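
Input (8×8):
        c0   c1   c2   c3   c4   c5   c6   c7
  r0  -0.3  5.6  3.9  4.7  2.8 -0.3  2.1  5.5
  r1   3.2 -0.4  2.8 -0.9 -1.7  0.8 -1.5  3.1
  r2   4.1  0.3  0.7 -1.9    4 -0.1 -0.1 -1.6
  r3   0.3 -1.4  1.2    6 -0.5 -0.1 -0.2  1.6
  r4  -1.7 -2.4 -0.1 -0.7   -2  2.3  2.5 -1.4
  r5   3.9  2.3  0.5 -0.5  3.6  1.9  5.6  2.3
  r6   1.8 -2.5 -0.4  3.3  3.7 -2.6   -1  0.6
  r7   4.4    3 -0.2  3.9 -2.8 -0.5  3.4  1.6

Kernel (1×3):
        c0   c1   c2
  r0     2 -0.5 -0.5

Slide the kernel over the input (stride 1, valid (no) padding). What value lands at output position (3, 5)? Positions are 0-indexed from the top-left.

The receptive field on the input at this output position is [-0.1 -0.2 1.6]. Elementwise product with the kernel and sum: -0.1·2 + -0.2·-0.5 + 1.6·-0.5.

-0.9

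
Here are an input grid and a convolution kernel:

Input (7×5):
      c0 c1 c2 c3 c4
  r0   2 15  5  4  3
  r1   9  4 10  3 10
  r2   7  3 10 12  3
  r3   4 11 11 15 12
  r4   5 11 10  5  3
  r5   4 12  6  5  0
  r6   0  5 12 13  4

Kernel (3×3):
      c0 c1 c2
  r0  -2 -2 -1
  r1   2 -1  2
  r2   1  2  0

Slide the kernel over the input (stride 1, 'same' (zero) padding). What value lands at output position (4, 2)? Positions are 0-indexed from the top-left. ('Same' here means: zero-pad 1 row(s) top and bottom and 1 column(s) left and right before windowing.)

The receptive field on the zero-padded input at this output position is [11 11 15 / 11 10 5 / 12 6 5]. Elementwise product with the kernel and sum: 11·-2 + 11·-2 + 15·-1 + 11·2 + 10·-1 + 5·2 + 12·1 + 6·2.

-13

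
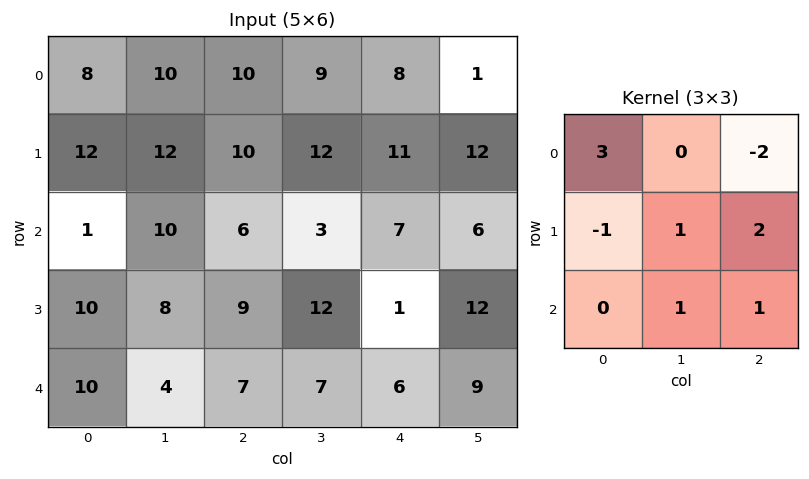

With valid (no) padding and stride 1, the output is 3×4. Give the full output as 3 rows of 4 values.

40 43 48 61
54 35 32 41
18 63 22 25

Output[0,0]: The receptive field on the input at this output position is [8 10 10 / 12 12 10 / 1 10 6]. Elementwise product with the kernel and sum: 8·3 + 10·-2 + 12·-1 + 12·1 + 10·2 + 10·1 + 6·1.
Output[0,1]: The receptive field on the input at this output position is [10 10 9 / 12 10 12 / 10 6 3]. Elementwise product with the kernel and sum: 10·3 + 9·-2 + 12·-1 + 10·1 + 12·2 + 6·1 + 3·1.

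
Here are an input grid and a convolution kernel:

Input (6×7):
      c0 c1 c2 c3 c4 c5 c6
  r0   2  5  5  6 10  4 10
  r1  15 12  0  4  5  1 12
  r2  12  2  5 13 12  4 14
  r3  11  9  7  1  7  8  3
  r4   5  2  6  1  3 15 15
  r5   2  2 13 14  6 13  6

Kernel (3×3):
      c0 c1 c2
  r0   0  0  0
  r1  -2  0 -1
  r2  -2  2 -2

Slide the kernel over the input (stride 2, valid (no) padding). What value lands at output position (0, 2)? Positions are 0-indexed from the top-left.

-66

The receptive field on the input at this output position is [10 4 10 / 5 1 12 / 12 4 14]. Elementwise product with the kernel and sum: 5·-2 + 12·-1 + 12·-2 + 4·2 + 14·-2.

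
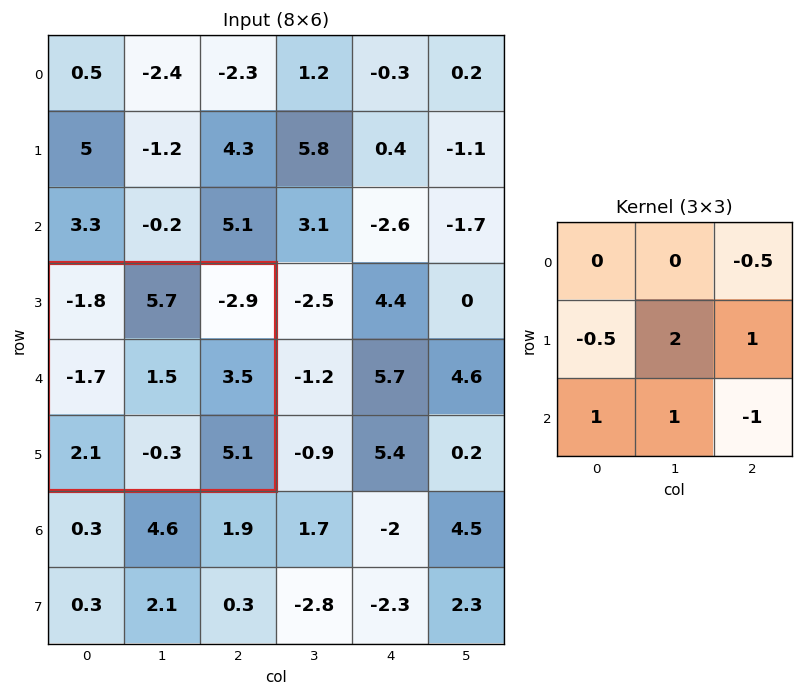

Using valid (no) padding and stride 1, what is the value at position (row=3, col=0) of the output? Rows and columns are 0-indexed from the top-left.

5.5

The receptive field on the input at this output position is [-1.8 5.7 -2.9 / -1.7 1.5 3.5 / 2.1 -0.3 5.1]. Elementwise product with the kernel and sum: -2.9·-0.5 + -1.7·-0.5 + 1.5·2 + 3.5·1 + 2.1·1 + -0.3·1 + 5.1·-1.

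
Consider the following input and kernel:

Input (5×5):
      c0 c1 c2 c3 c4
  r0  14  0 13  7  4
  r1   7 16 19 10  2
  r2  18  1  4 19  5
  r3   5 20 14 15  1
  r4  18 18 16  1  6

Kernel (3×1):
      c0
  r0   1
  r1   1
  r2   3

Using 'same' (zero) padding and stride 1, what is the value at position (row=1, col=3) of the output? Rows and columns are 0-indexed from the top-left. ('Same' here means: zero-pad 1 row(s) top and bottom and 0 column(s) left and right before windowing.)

74

The receptive field on the zero-padded input at this output position is [7 / 10 / 19]. Elementwise product with the kernel and sum: 7·1 + 10·1 + 19·3.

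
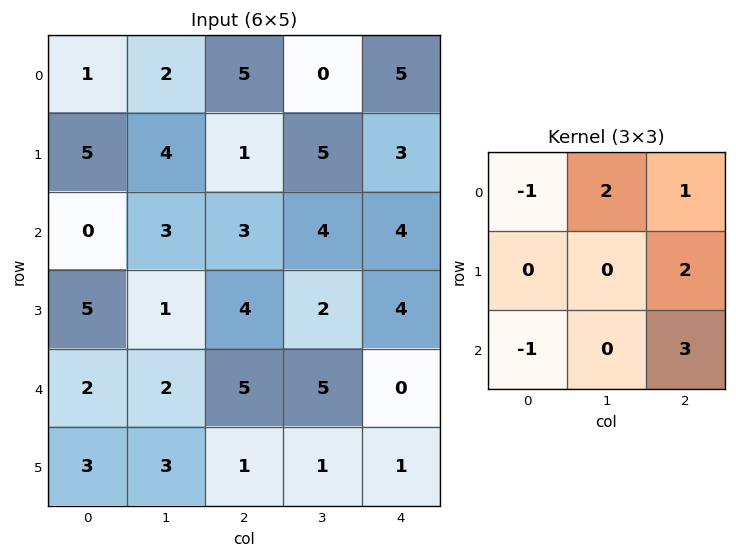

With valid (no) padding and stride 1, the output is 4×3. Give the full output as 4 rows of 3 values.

Output[0,0]: The receptive field on the input at this output position is [1 2 5 / 5 4 1 / 0 3 3]. Elementwise product with the kernel and sum: 1·-1 + 2·2 + 5·1 + 1·2 + 0·-1 + 3·3.

19 27 15
17 16 28
30 24 12
11 19 6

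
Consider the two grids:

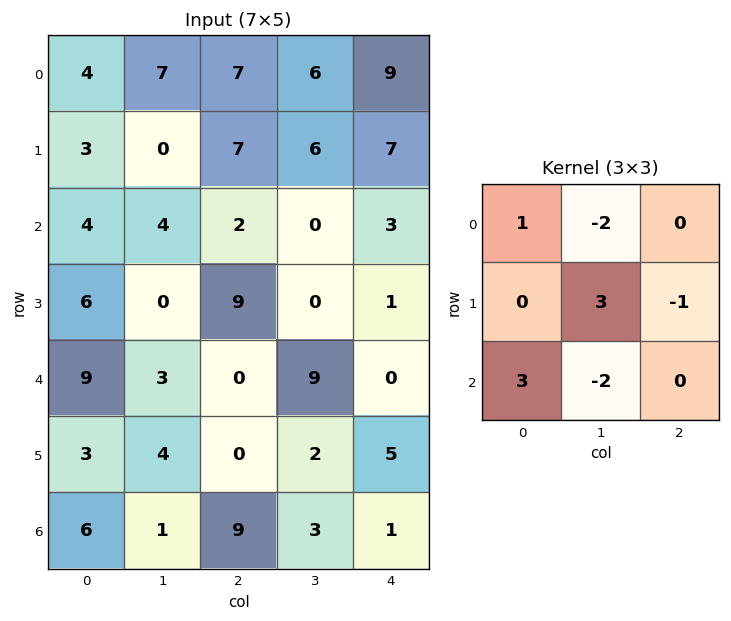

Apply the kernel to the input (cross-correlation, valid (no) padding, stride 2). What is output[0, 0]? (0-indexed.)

The receptive field on the input at this output position is [4 7 7 / 3 0 7 / 4 4 2]. Elementwise product with the kernel and sum: 4·1 + 7·-2 + 0·3 + 7·-1 + 4·3 + 4·-2.

-13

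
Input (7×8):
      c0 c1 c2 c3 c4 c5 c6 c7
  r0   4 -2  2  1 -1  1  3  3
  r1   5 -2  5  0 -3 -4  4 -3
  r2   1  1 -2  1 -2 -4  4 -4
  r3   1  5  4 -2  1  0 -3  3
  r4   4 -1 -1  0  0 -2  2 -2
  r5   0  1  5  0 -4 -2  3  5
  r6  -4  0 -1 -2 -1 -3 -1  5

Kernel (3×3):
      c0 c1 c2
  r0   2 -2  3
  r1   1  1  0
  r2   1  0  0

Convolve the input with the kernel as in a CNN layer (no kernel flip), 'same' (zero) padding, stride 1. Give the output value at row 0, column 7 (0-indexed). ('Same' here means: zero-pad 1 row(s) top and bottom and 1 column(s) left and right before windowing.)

The receptive field on the zero-padded input at this output position is [0 0 0 / 3 3 0 / 4 -3 0]. Elementwise product with the kernel and sum: 0·2 + 0·-2 + 0·3 + 3·1 + 3·1 + 4·1.

10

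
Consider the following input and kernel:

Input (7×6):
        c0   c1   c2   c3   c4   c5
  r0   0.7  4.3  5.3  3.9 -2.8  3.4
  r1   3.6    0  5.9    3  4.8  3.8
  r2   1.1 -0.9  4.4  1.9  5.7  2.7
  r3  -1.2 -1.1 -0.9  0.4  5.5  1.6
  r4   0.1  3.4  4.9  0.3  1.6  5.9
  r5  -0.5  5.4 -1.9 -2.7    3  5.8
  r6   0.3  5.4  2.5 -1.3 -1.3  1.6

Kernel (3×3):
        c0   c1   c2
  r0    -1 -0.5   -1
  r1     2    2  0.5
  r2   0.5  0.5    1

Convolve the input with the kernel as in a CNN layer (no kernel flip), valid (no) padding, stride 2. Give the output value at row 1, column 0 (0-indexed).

The receptive field on the input at this output position is [1.1 -0.9 4.4 / -1.2 -1.1 -0.9 / 0.1 3.4 4.9]. Elementwise product with the kernel and sum: 1.1·-1 + -0.9·-0.5 + 4.4·-1 + -1.2·2 + -1.1·2 + -0.9·0.5 + 0.1·0.5 + 3.4·0.5 + 4.9·1.

-3.45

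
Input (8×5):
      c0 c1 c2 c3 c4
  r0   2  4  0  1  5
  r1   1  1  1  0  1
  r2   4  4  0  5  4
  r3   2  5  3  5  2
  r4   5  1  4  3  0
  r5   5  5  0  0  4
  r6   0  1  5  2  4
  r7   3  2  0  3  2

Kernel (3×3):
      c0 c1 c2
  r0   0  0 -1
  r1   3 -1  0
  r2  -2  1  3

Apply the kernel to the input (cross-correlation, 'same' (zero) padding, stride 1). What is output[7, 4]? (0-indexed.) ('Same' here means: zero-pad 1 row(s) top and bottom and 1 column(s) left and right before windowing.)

7

The receptive field on the zero-padded input at this output position is [2 4 0 / 3 2 0 / 0 0 0]. Elementwise product with the kernel and sum: 0·-1 + 3·3 + 2·-1 + 0·-2 + 0·1 + 0·3.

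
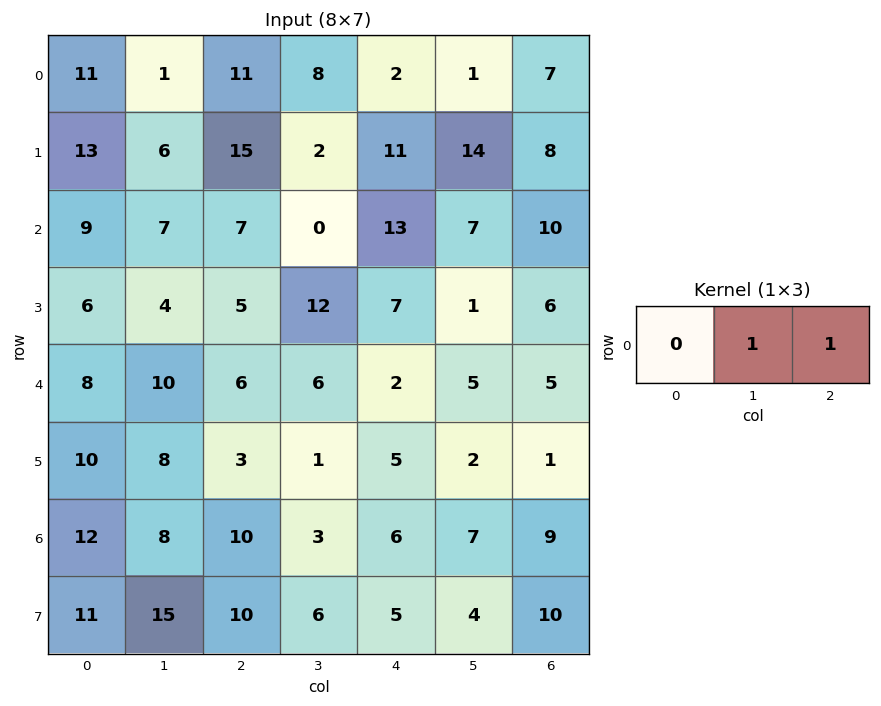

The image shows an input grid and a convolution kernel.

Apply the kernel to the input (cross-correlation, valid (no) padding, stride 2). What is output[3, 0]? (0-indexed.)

18

The receptive field on the input at this output position is [12 8 10]. Elementwise product with the kernel and sum: 8·1 + 10·1.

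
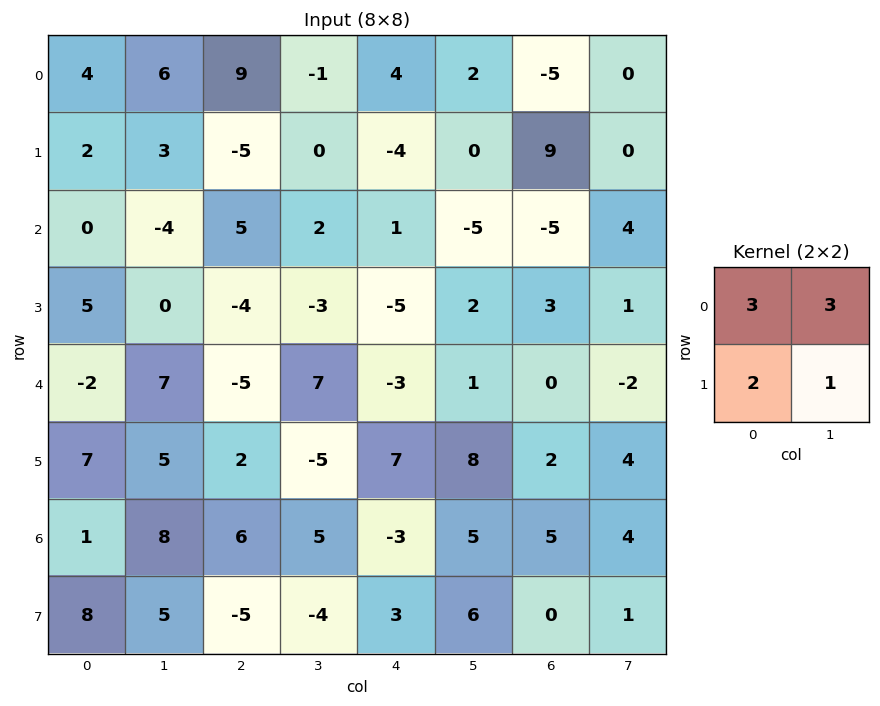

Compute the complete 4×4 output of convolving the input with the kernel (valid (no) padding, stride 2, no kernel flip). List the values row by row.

Output[0,0]: The receptive field on the input at this output position is [4 6 / 2 3]. Elementwise product with the kernel and sum: 4·3 + 6·3 + 2·2 + 3·1.
Output[0,1]: The receptive field on the input at this output position is [9 -1 / -5 0]. Elementwise product with the kernel and sum: 9·3 + -1·3 + -5·2 + 0·1.

37 14 10 3
-2 10 -20 4
34 5 16 2
48 19 18 28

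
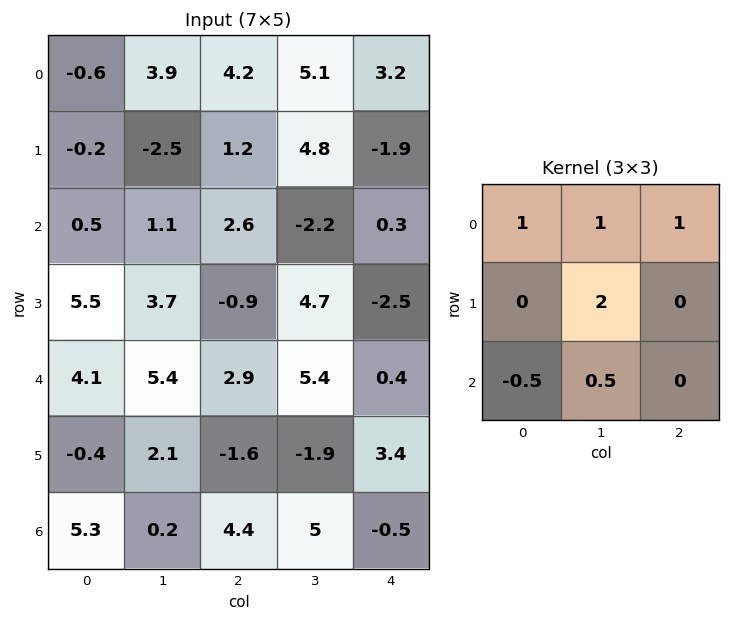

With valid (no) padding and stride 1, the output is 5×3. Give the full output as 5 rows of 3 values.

Output[0,0]: The receptive field on the input at this output position is [-0.6 3.9 4.2 / -0.2 -2.5 1.2 / 0.5 1.1 2.6]. Elementwise product with the kernel and sum: -0.6·1 + 3.9·1 + 4.2·1 + -2.5·2 + 0.5·-0.5 + 1.1·0.5.

2.8 16.35 19.7
-0.2 6.4 2.5
12.25 -1.55 11.35
20.35 11.45 11.95
14.05 12.6 5.2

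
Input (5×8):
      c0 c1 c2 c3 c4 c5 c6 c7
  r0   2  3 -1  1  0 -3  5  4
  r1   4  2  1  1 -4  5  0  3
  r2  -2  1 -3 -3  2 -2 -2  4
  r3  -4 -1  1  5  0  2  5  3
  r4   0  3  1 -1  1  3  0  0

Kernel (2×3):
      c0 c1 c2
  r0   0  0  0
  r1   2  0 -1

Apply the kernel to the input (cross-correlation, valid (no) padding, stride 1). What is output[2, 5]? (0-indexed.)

The receptive field on the input at this output position is [-2 -2 4 / 2 5 3]. Elementwise product with the kernel and sum: 2·2 + 3·-1.

1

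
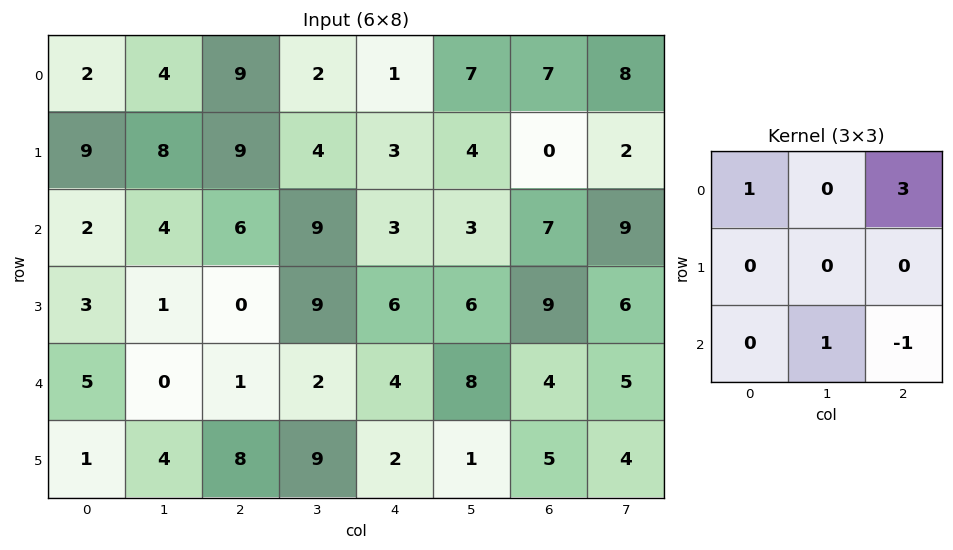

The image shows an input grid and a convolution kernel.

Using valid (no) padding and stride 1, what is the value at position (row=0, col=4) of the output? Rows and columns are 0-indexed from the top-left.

The receptive field on the input at this output position is [1 7 7 / 3 4 0 / 3 3 7]. Elementwise product with the kernel and sum: 1·1 + 7·3 + 3·1 + 7·-1.

18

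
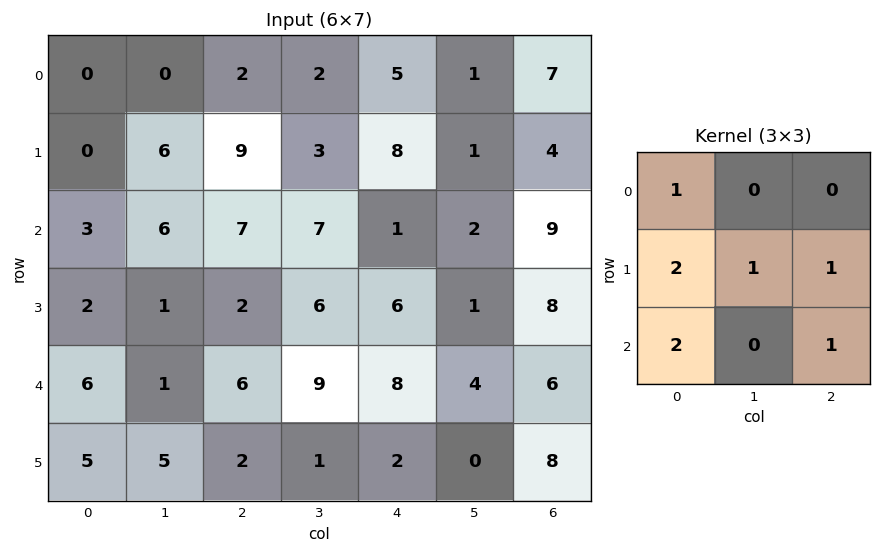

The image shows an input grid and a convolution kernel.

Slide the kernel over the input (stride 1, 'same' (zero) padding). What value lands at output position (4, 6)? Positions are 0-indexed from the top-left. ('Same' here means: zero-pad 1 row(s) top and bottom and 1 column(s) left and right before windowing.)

15

The receptive field on the zero-padded input at this output position is [1 8 0 / 4 6 0 / 0 8 0]. Elementwise product with the kernel and sum: 1·1 + 4·2 + 6·1 + 0·1 + 0·2 + 0·1.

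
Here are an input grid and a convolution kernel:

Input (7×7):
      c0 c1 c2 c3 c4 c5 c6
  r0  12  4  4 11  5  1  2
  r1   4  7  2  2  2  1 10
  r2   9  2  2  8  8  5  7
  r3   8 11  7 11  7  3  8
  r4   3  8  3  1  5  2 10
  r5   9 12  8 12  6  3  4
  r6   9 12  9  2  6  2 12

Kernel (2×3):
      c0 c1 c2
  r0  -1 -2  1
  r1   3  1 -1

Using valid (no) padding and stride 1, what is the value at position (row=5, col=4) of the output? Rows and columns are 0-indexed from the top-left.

The receptive field on the input at this output position is [6 3 4 / 6 2 12]. Elementwise product with the kernel and sum: 6·-1 + 3·-2 + 4·1 + 6·3 + 2·1 + 12·-1.

0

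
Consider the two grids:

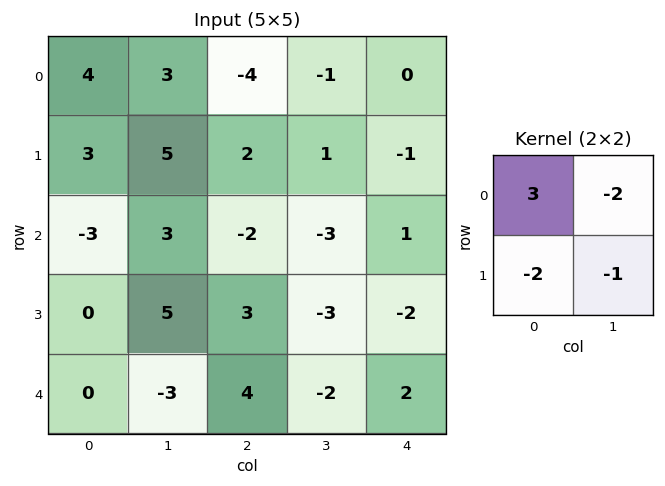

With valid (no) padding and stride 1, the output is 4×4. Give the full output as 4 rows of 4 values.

Output[0,0]: The receptive field on the input at this output position is [4 3 / 3 5]. Elementwise product with the kernel and sum: 4·3 + 3·-2 + 3·-2 + 5·-1.

-5 5 -15 -4
2 7 11 10
-20 0 -3 -3
-7 11 9 -3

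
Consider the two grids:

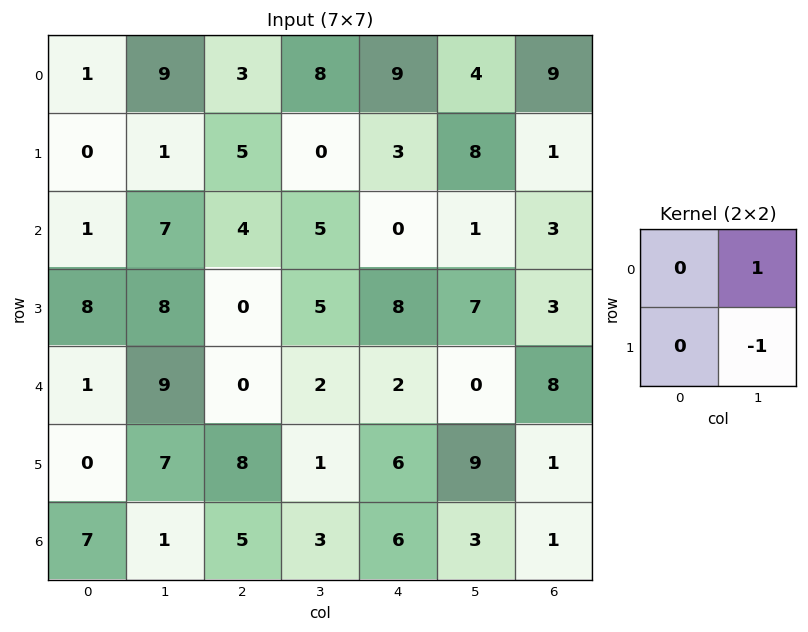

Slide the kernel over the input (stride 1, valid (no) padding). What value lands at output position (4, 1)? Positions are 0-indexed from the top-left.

-8

The receptive field on the input at this output position is [9 0 / 7 8]. Elementwise product with the kernel and sum: 0·1 + 8·-1.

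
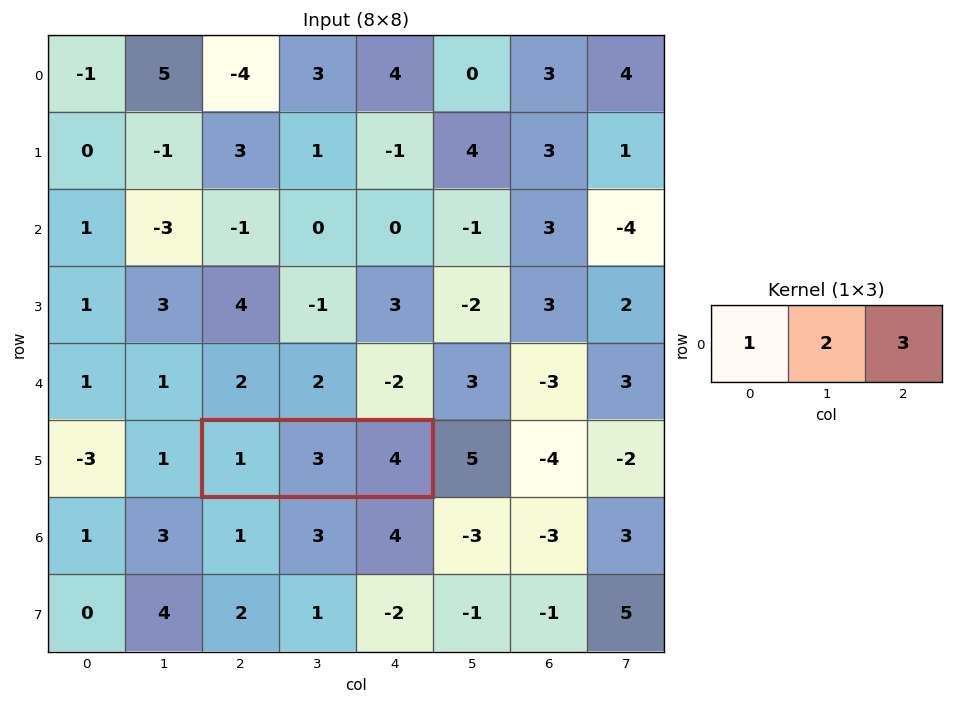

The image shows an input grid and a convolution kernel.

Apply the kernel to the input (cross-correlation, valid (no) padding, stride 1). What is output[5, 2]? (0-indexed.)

19

The receptive field on the input at this output position is [1 3 4]. Elementwise product with the kernel and sum: 1·1 + 3·2 + 4·3.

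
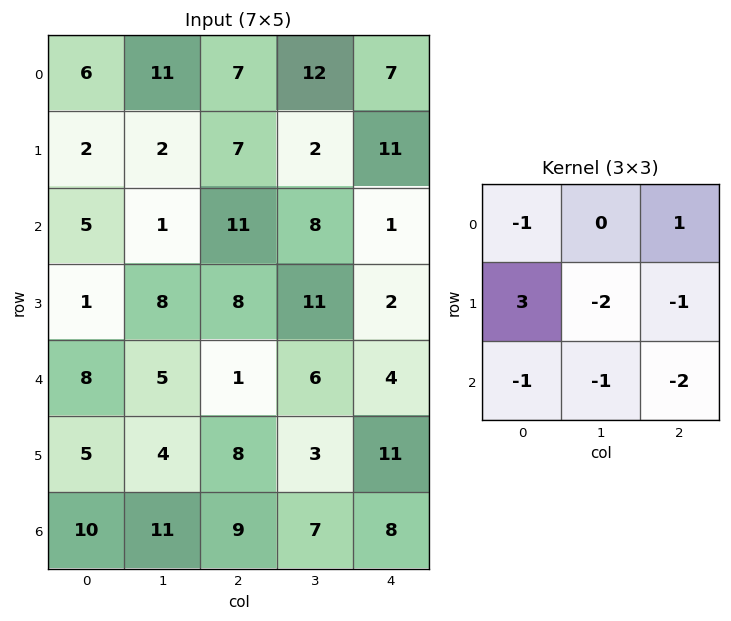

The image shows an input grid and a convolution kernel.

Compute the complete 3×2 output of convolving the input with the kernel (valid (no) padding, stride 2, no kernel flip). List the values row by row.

-32 -15
-30 -25
-47 -22

Output[0,0]: The receptive field on the input at this output position is [6 11 7 / 2 2 7 / 5 1 11]. Elementwise product with the kernel and sum: 6·-1 + 7·1 + 2·3 + 2·-2 + 7·-1 + 5·-1 + 1·-1 + 11·-2.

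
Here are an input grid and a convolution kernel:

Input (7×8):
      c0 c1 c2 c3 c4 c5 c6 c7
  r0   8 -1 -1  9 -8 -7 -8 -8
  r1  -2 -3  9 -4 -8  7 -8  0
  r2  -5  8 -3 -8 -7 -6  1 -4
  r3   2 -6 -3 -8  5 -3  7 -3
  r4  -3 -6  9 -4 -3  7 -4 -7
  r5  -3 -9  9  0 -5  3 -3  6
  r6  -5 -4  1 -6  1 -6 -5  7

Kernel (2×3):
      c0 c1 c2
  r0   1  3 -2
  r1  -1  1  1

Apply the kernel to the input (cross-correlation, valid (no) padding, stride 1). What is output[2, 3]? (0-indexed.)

-7

The receptive field on the input at this output position is [-8 -7 -6 / -8 5 -3]. Elementwise product with the kernel and sum: -8·1 + -7·3 + -6·-2 + -8·-1 + 5·1 + -3·1.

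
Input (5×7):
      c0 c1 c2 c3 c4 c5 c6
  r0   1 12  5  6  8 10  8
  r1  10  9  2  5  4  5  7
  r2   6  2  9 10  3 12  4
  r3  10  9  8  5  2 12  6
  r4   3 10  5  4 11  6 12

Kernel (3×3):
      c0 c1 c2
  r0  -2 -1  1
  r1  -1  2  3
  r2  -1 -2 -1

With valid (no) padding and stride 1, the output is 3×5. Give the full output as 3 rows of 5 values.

Output[0,0]: The receptive field on the input at this output position is [1 12 5 / 10 9 2 / 6 2 9]. Elementwise product with the kernel and sum: 1·-2 + 12·-1 + 5·1 + 10·-1 + 9·2 + 2·3 + 6·-1 + 2·-2 + 9·-1.

-14 -43 -20 -20 -22
-38 1 -5 2 -5
-1 -5 -41 -8 -9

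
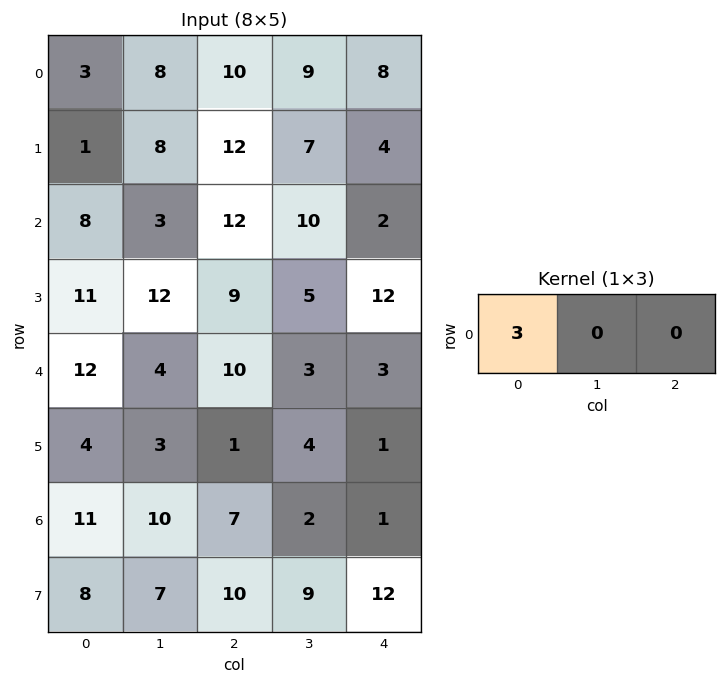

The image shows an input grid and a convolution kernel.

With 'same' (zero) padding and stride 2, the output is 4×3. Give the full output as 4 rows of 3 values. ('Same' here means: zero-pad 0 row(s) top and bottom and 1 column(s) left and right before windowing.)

Output[0,0]: The receptive field on the zero-padded input at this output position is [0 3 8]. Elementwise product with the kernel and sum: 0·3.

0 24 27
0 9 30
0 12 9
0 30 6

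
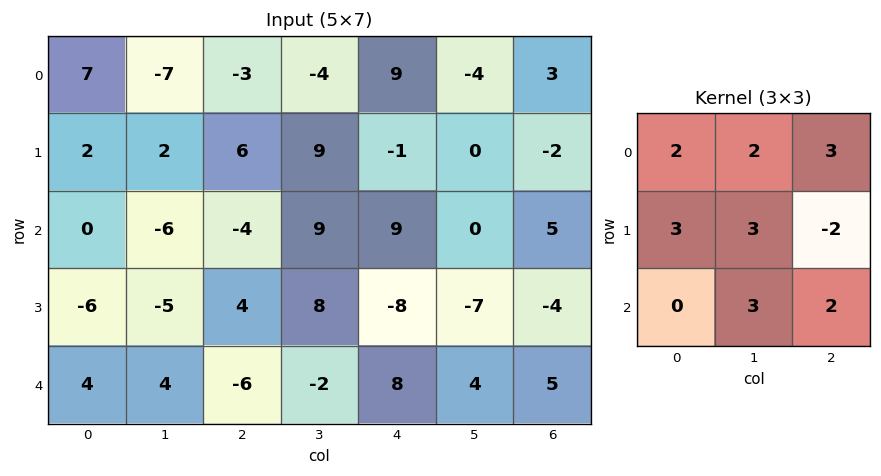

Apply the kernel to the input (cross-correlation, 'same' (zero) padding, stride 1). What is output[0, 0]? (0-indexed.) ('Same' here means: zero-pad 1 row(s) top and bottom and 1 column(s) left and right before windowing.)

The receptive field on the zero-padded input at this output position is [0 0 0 / 0 7 -7 / 0 2 2]. Elementwise product with the kernel and sum: 0·2 + 0·2 + 0·3 + 0·3 + 7·3 + -7·-2 + 2·3 + 2·2.

45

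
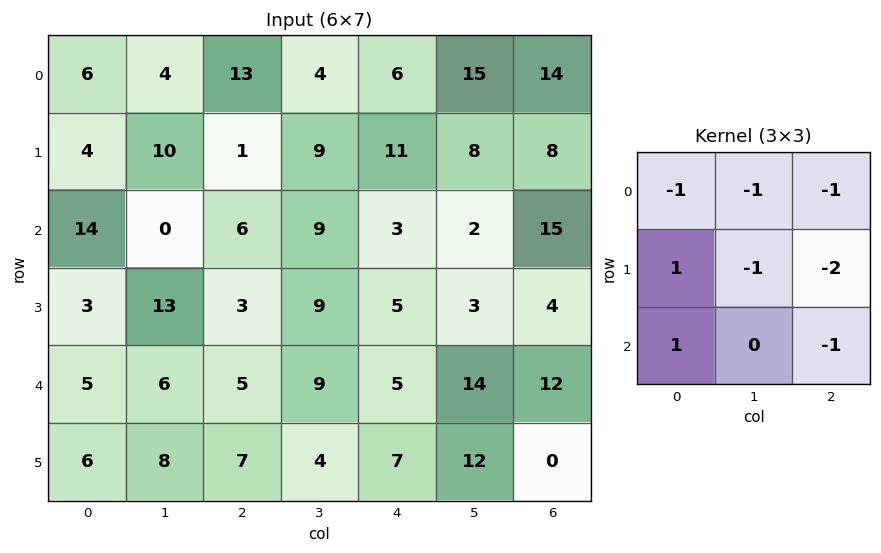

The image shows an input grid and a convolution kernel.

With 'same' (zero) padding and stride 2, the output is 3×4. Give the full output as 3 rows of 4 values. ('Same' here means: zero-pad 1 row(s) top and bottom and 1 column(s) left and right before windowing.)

Output[0,0]: The receptive field on the zero-padded input at this output position is [0 0 0 / 0 6 4 / 0 4 10]. Elementwise product with the kernel and sum: 0·-1 + 0·-1 + 0·-1 + 0·1 + 6·-1 + 4·-2 + 0·1 + 10·-1.
Output[0,1]: The receptive field on the zero-padded input at this output position is [0 0 0 / 4 13 4 / 10 1 9]. Elementwise product with the kernel and sum: 0·-1 + 0·-1 + 0·-1 + 4·1 + 13·-1 + 4·-2 + 10·1 + 9·-1.

-24 -16 -31 9
-41 -40 -20 -26
-41 -38 -49 7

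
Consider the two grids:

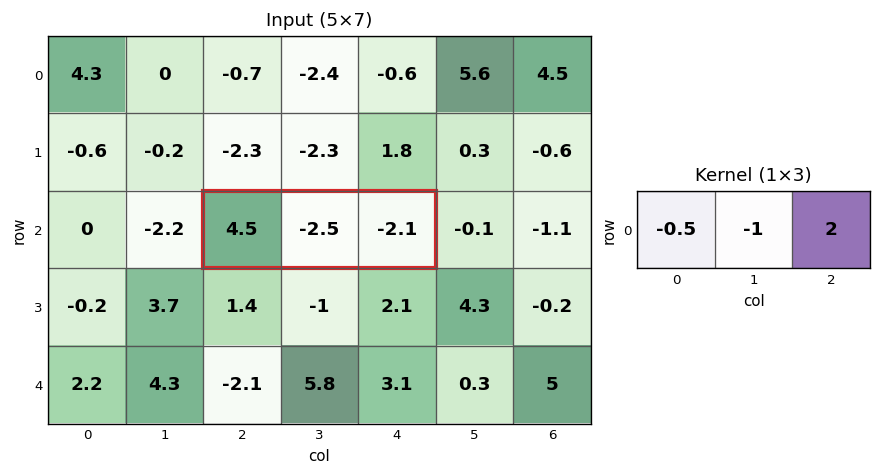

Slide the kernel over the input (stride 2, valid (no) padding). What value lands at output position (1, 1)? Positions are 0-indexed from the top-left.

The receptive field on the input at this output position is [4.5 -2.5 -2.1]. Elementwise product with the kernel and sum: 4.5·-0.5 + -2.5·-1 + -2.1·2.

-3.95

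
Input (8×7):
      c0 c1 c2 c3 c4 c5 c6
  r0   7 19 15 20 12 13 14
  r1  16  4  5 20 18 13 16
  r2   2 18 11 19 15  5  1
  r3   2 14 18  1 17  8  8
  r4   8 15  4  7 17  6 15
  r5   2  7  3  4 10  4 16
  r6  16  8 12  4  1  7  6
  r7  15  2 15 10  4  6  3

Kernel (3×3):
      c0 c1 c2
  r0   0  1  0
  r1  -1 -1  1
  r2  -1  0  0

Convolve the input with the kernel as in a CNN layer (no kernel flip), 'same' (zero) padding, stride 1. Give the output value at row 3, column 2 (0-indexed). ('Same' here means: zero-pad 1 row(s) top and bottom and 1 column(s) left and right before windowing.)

The receptive field on the zero-padded input at this output position is [18 11 19 / 14 18 1 / 15 4 7]. Elementwise product with the kernel and sum: 11·1 + 14·-1 + 18·-1 + 1·1 + 15·-1.

-35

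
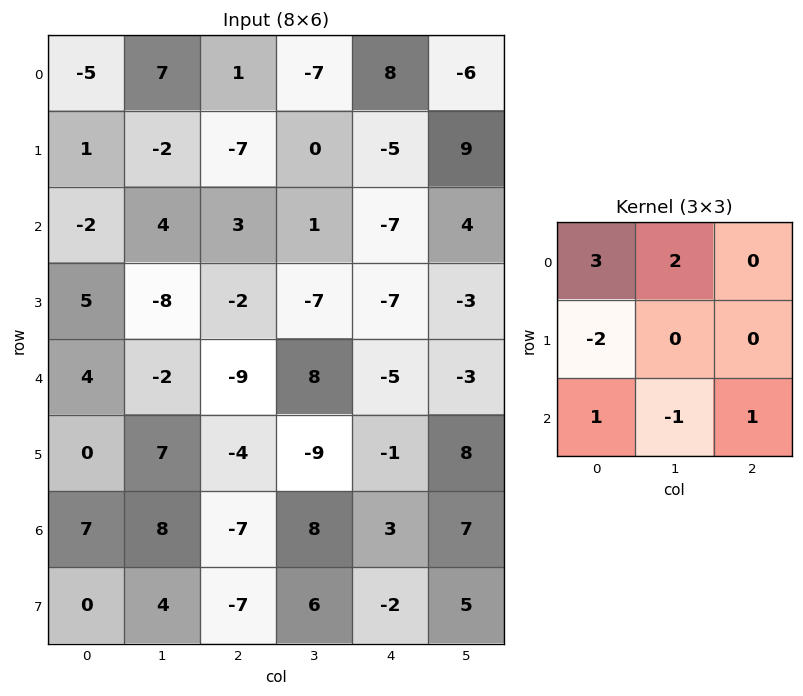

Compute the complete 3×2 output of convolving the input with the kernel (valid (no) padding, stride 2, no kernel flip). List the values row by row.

Output[0,0]: The receptive field on the input at this output position is [-5 7 1 / 1 -2 -7 / -2 4 3]. Elementwise product with the kernel and sum: -5·3 + 7·2 + 1·-2 + -2·1 + 4·-1 + 3·1.
Output[0,1]: The receptive field on the input at this output position is [1 -7 8 / -7 0 -5 / 3 1 -7]. Elementwise product with the kernel and sum: 1·3 + -7·2 + -7·-2 + 3·1 + 1·-1 + -7·1.

-6 -2
-11 -7
0 -15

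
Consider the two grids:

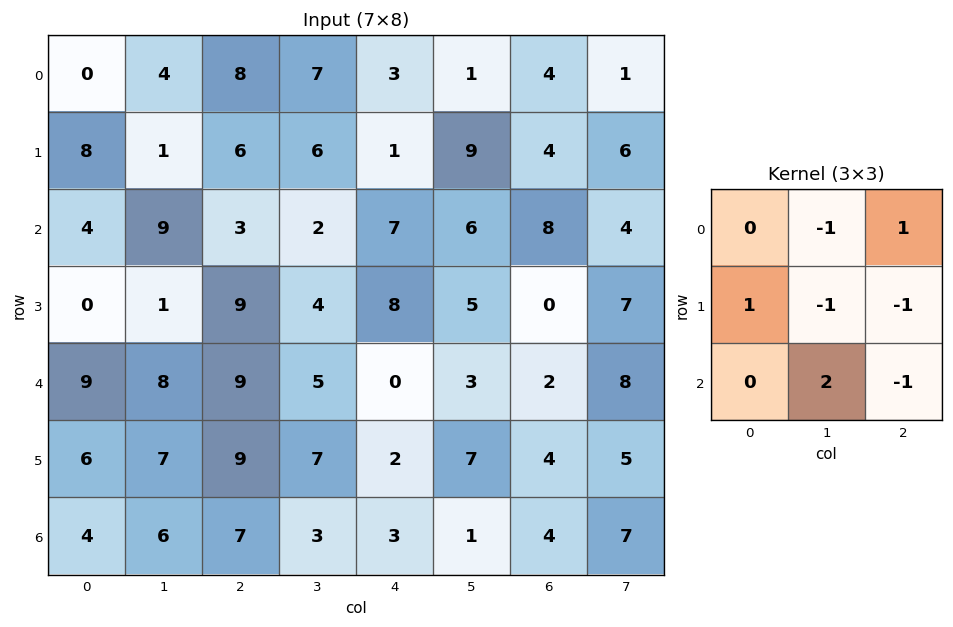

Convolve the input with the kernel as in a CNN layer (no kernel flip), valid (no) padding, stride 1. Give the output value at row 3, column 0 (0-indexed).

The receptive field on the input at this output position is [0 1 9 / 9 8 9 / 6 7 9]. Elementwise product with the kernel and sum: 1·-1 + 9·1 + 9·1 + 8·-1 + 9·-1 + 7·2 + 9·-1.

5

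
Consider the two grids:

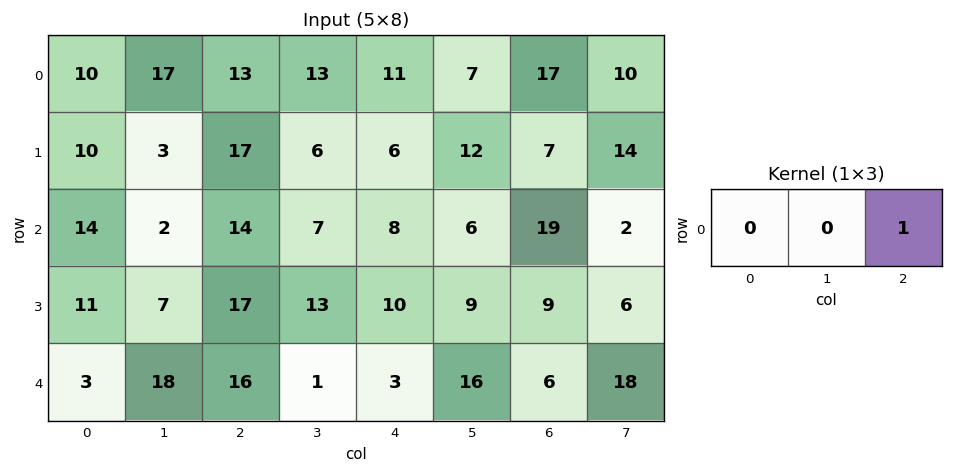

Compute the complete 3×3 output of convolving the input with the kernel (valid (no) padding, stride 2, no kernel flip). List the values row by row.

Output[0,0]: The receptive field on the input at this output position is [10 17 13]. Elementwise product with the kernel and sum: 13·1.
Output[0,1]: The receptive field on the input at this output position is [13 13 11]. Elementwise product with the kernel and sum: 11·1.

13 11 17
14 8 19
16 3 6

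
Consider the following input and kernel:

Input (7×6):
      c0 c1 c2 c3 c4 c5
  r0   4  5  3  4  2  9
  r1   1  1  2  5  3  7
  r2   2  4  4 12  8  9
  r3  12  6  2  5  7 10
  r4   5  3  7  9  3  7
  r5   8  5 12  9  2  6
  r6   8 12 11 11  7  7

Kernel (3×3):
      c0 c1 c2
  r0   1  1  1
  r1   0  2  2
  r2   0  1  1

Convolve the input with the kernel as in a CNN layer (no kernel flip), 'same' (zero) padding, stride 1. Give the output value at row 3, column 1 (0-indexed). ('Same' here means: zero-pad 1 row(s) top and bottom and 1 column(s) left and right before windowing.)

36

The receptive field on the zero-padded input at this output position is [2 4 4 / 12 6 2 / 5 3 7]. Elementwise product with the kernel and sum: 2·1 + 4·1 + 4·1 + 6·2 + 2·2 + 3·1 + 7·1.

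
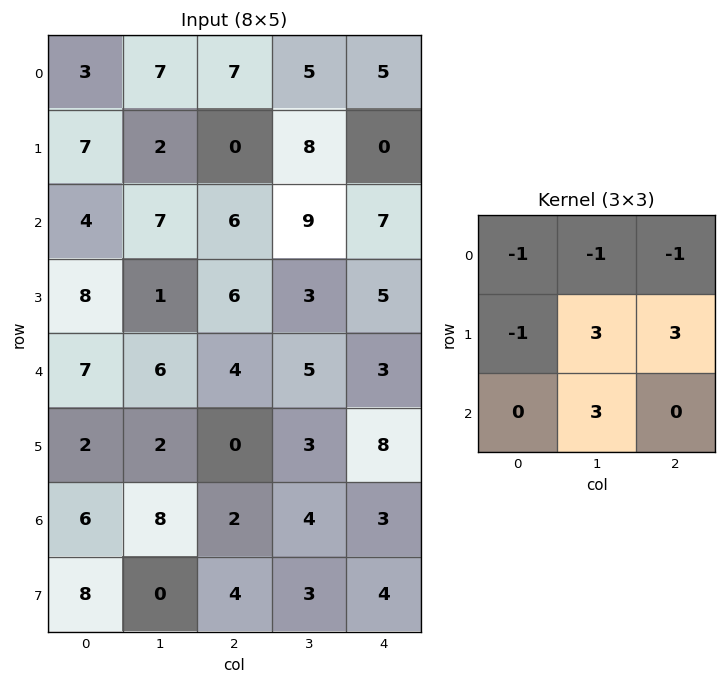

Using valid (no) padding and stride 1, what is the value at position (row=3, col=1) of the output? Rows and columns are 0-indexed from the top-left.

11

The receptive field on the input at this output position is [1 6 3 / 6 4 5 / 2 0 3]. Elementwise product with the kernel and sum: 1·-1 + 6·-1 + 3·-1 + 6·-1 + 4·3 + 5·3 + 0·3.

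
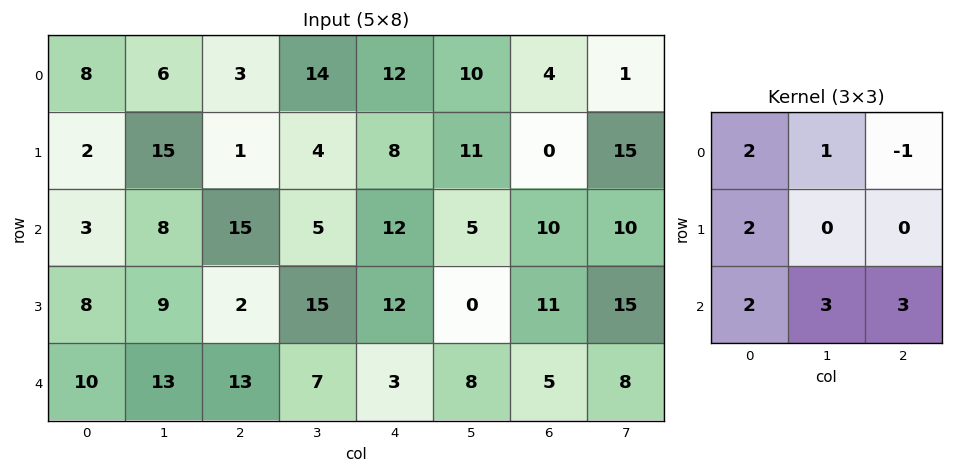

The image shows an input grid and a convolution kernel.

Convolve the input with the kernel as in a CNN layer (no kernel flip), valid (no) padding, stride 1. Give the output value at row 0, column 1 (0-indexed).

107

The receptive field on the input at this output position is [6 3 14 / 15 1 4 / 8 15 5]. Elementwise product with the kernel and sum: 6·2 + 3·1 + 14·-1 + 15·2 + 8·2 + 15·3 + 5·3.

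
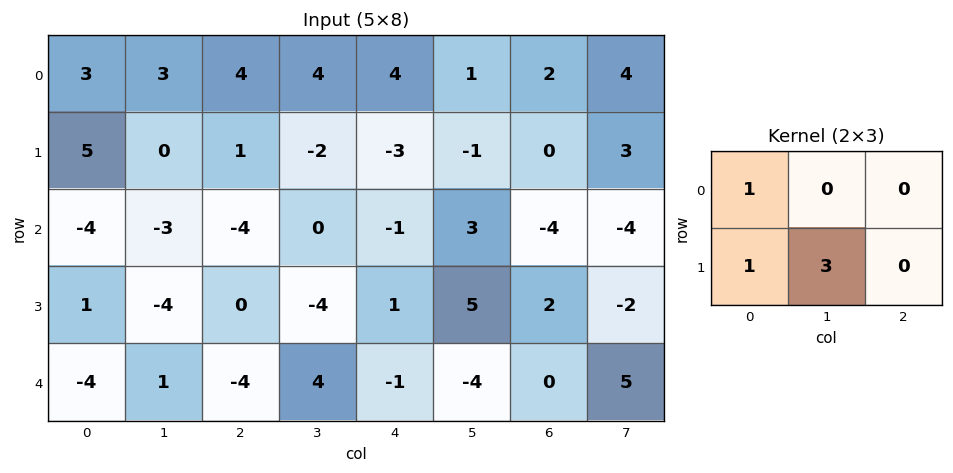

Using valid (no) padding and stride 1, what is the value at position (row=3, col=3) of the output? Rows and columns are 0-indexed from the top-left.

-3

The receptive field on the input at this output position is [-4 1 5 / 4 -1 -4]. Elementwise product with the kernel and sum: -4·1 + 4·1 + -1·3.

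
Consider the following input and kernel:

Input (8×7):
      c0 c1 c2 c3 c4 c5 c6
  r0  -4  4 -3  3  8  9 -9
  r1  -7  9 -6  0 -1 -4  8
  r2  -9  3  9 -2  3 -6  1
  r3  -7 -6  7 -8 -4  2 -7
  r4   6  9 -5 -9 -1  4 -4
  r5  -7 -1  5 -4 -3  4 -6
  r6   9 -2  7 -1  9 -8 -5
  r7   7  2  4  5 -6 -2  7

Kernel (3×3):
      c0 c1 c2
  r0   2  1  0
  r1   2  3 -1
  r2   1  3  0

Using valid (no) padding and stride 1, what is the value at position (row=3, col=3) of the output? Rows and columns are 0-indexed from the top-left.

The receptive field on the input at this output position is [-8 -4 2 / -9 -1 4 / -4 -3 4]. Elementwise product with the kernel and sum: -8·2 + -4·1 + -9·2 + -1·3 + 4·-1 + -4·1 + -3·3.

-58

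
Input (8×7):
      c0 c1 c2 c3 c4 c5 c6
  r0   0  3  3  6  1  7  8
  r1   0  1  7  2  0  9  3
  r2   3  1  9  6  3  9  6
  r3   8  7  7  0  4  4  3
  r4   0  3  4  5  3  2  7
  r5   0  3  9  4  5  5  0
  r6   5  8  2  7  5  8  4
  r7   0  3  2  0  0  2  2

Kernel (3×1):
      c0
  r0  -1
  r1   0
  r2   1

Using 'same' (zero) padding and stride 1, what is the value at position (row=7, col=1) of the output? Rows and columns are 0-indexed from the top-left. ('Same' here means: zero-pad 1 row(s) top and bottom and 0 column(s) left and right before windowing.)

-8

The receptive field on the zero-padded input at this output position is [8 / 3 / 0]. Elementwise product with the kernel and sum: 8·-1 + 0·1.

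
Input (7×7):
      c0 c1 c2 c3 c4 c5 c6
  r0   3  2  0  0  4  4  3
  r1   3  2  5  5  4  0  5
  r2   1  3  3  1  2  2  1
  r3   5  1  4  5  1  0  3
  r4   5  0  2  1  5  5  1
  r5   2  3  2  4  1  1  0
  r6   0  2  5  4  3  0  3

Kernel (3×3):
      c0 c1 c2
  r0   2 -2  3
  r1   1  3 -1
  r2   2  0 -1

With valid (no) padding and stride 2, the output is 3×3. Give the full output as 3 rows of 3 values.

Output[0,0]: The receptive field on the input at this output position is [3 2 0 / 3 2 5 / 1 3 3]. Elementwise product with the kernel and sum: 3·2 + 2·-2 + 0·3 + 3·1 + 2·3 + 5·-1 + 1·2 + 3·-1.

5 32 11
17 27 10
20 37 10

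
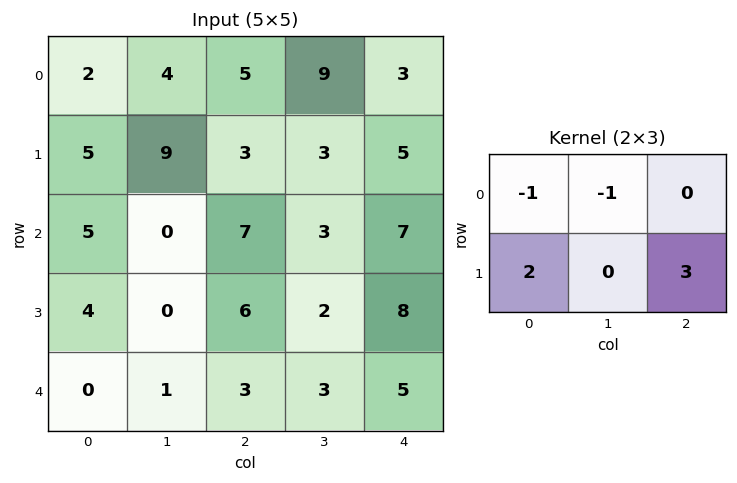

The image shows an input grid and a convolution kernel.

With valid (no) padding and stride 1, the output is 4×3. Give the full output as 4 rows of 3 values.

Output[0,0]: The receptive field on the input at this output position is [2 4 5 / 5 9 3]. Elementwise product with the kernel and sum: 2·-1 + 4·-1 + 5·2 + 3·3.
Output[0,1]: The receptive field on the input at this output position is [4 5 9 / 9 3 3]. Elementwise product with the kernel and sum: 4·-1 + 5·-1 + 9·2 + 3·3.

13 18 7
17 -3 29
21 -1 26
5 5 13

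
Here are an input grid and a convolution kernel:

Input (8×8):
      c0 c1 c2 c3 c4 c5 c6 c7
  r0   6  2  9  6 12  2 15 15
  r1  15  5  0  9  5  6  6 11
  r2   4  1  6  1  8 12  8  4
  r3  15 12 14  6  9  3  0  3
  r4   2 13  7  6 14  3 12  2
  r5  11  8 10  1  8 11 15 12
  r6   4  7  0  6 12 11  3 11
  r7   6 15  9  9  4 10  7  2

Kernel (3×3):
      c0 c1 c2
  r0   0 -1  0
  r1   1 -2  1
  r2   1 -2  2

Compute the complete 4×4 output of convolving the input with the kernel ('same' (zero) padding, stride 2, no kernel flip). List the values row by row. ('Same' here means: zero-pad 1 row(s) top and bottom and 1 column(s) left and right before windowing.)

-30 13 -5 3
-28 -14 -14 3
-12 -19 -21 -14
6 18 6 1

Output[0,0]: The receptive field on the zero-padded input at this output position is [0 0 0 / 0 6 2 / 0 15 5]. Elementwise product with the kernel and sum: 0·-1 + 0·1 + 6·-2 + 2·1 + 0·1 + 15·-2 + 5·2.
Output[0,1]: The receptive field on the zero-padded input at this output position is [0 0 0 / 2 9 6 / 5 0 9]. Elementwise product with the kernel and sum: 0·-1 + 2·1 + 9·-2 + 6·1 + 5·1 + 0·-2 + 9·2.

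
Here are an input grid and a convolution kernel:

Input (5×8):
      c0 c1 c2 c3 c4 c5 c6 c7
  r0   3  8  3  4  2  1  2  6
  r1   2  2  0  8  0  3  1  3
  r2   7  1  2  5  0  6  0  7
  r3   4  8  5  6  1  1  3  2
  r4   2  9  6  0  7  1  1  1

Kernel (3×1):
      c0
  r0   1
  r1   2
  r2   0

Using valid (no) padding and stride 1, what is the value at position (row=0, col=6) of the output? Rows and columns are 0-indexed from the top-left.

The receptive field on the input at this output position is [2 / 1 / 0]. Elementwise product with the kernel and sum: 2·1 + 1·2.

4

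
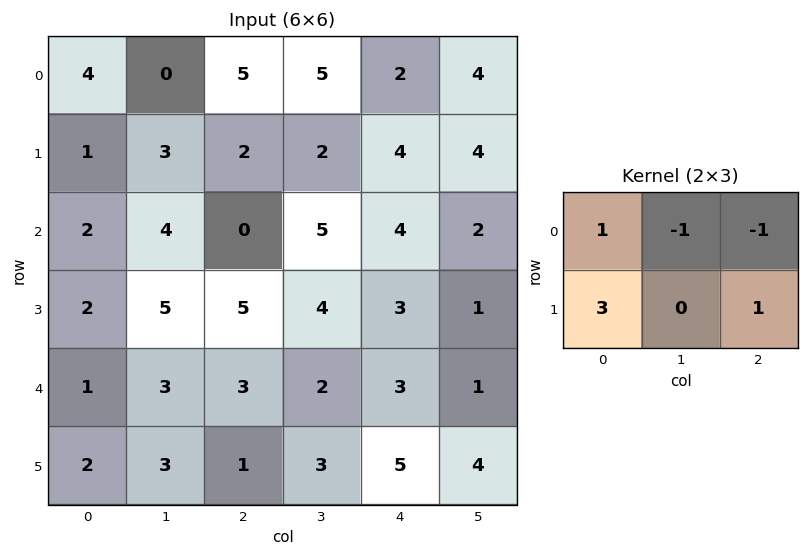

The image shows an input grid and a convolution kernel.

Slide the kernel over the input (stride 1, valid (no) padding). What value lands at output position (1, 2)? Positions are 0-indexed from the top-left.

0

The receptive field on the input at this output position is [2 2 4 / 0 5 4]. Elementwise product with the kernel and sum: 2·1 + 2·-1 + 4·-1 + 0·3 + 4·1.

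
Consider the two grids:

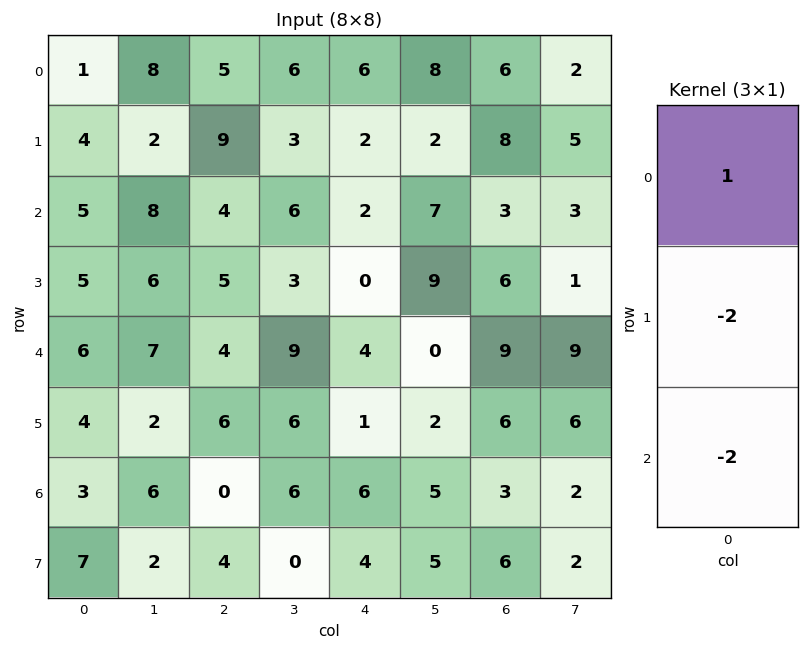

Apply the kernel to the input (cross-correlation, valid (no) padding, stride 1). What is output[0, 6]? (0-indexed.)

-16

The receptive field on the input at this output position is [6 / 8 / 3]. Elementwise product with the kernel and sum: 6·1 + 8·-2 + 3·-2.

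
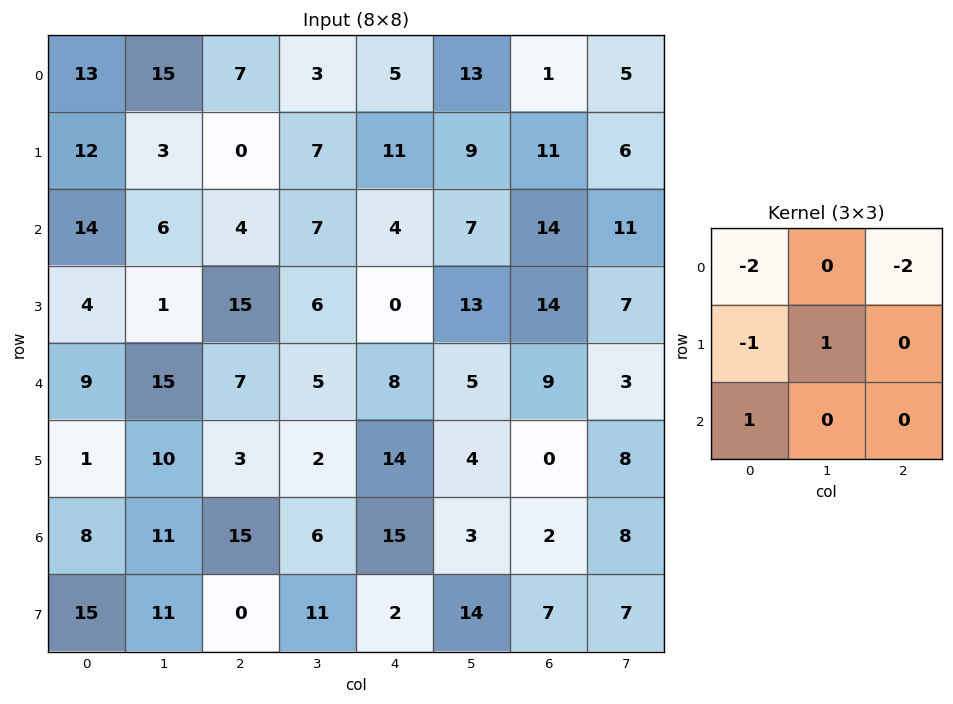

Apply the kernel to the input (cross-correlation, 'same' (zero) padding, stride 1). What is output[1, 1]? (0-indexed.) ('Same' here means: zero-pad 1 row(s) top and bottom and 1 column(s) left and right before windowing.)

-35

The receptive field on the zero-padded input at this output position is [13 15 7 / 12 3 0 / 14 6 4]. Elementwise product with the kernel and sum: 13·-2 + 7·-2 + 12·-1 + 3·1 + 14·1.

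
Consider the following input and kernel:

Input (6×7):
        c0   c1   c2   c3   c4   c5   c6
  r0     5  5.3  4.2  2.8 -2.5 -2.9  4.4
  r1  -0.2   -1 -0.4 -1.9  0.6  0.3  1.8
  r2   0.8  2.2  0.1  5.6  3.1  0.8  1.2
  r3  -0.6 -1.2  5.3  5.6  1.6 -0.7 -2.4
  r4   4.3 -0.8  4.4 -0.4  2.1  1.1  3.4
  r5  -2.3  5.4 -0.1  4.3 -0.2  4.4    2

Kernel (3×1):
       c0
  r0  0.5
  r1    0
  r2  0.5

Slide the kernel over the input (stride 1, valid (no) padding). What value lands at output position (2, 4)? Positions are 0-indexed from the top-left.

The receptive field on the input at this output position is [3.1 / 1.6 / 2.1]. Elementwise product with the kernel and sum: 3.1·0.5 + 2.1·0.5.

2.6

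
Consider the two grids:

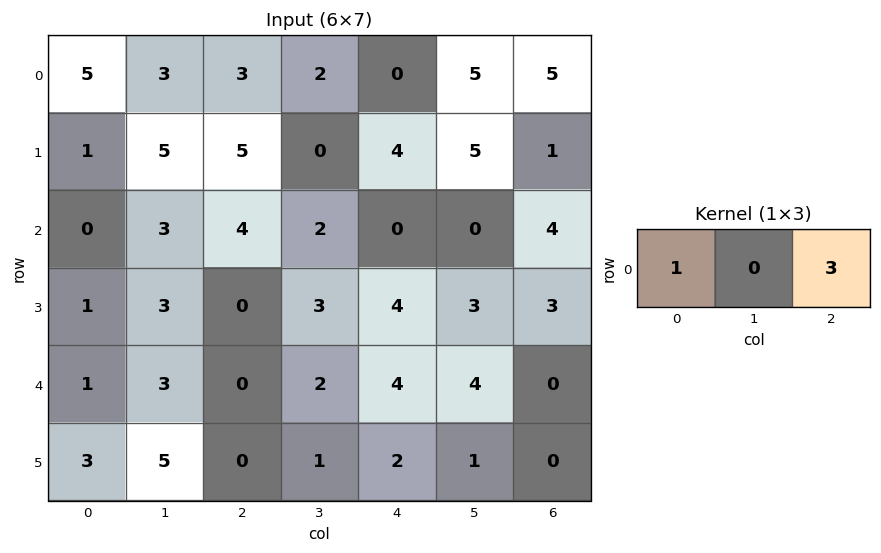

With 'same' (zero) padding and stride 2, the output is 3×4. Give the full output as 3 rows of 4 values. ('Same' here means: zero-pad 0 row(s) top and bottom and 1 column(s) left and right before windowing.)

Output[0,0]: The receptive field on the zero-padded input at this output position is [0 5 3]. Elementwise product with the kernel and sum: 0·1 + 3·3.

9 9 17 5
9 9 2 0
9 9 14 4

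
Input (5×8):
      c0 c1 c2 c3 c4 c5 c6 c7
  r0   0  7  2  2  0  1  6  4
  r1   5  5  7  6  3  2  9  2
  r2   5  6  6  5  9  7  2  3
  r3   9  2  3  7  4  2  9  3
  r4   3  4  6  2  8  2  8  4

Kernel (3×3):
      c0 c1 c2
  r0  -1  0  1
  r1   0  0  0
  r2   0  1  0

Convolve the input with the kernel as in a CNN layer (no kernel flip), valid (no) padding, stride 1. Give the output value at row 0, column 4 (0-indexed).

13

The receptive field on the input at this output position is [0 1 6 / 3 2 9 / 9 7 2]. Elementwise product with the kernel and sum: 0·-1 + 6·1 + 7·1.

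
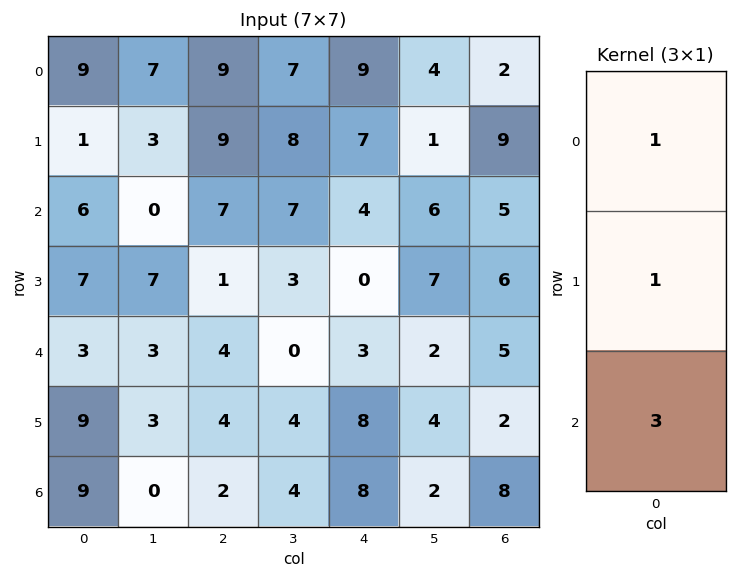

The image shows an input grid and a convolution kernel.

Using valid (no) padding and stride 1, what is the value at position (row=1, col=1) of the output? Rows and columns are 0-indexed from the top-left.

24

The receptive field on the input at this output position is [3 / 0 / 7]. Elementwise product with the kernel and sum: 3·1 + 0·1 + 7·3.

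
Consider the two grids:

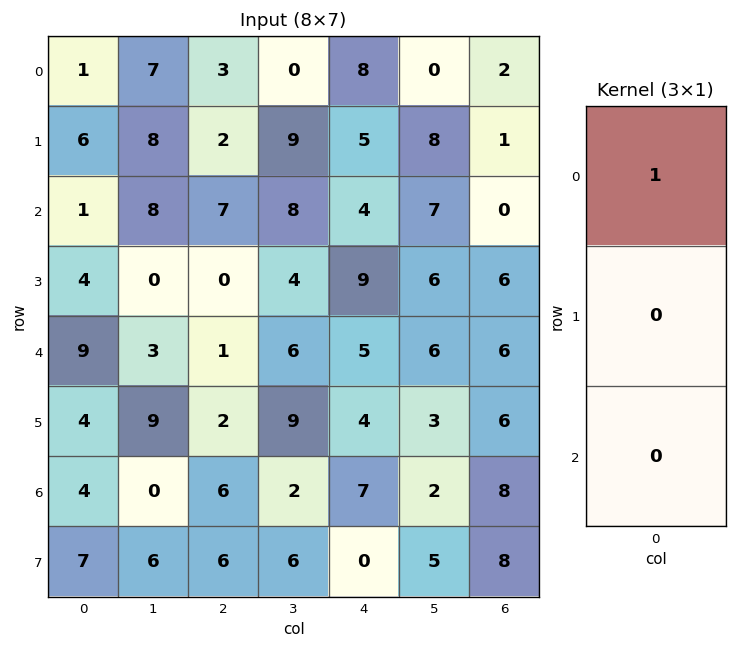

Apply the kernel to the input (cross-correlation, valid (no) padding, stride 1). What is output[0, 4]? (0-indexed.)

The receptive field on the input at this output position is [8 / 5 / 4]. Elementwise product with the kernel and sum: 8·1.

8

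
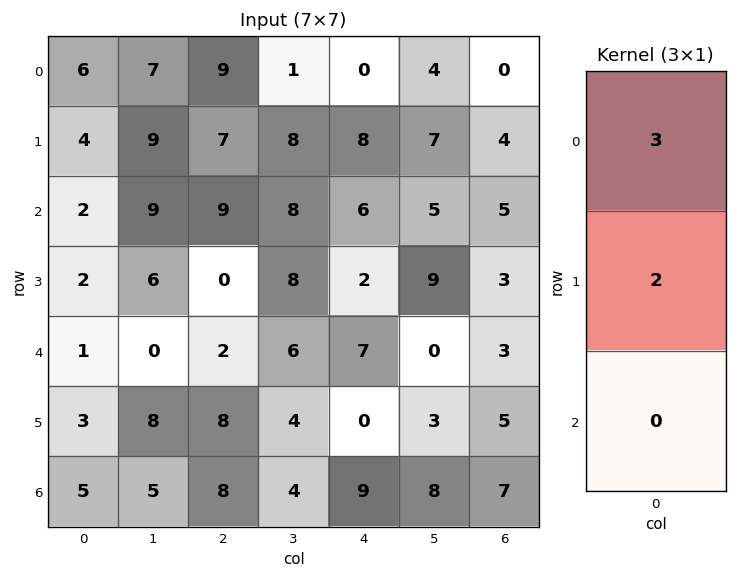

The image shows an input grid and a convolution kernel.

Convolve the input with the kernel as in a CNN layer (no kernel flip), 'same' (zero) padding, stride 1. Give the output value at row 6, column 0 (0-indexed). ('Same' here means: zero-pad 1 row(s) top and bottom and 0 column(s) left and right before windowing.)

The receptive field on the zero-padded input at this output position is [3 / 5 / 0]. Elementwise product with the kernel and sum: 3·3 + 5·2.

19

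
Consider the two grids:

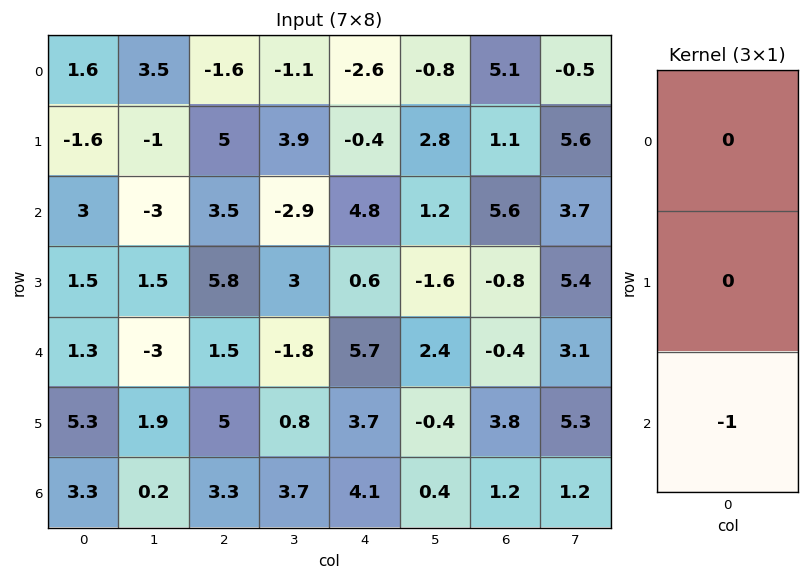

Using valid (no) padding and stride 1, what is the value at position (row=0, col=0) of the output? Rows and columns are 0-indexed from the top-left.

The receptive field on the input at this output position is [1.6 / -1.6 / 3]. Elementwise product with the kernel and sum: 3·-1.

-3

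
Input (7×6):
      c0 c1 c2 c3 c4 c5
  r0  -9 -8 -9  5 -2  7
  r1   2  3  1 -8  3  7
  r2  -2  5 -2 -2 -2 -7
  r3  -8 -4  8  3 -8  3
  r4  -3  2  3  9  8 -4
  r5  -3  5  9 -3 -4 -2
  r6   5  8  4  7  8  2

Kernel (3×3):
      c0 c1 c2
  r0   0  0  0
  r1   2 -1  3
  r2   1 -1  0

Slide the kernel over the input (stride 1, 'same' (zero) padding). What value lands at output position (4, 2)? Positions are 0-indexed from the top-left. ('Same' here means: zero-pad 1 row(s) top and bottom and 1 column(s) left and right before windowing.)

24

The receptive field on the zero-padded input at this output position is [-4 8 3 / 2 3 9 / 5 9 -3]. Elementwise product with the kernel and sum: 2·2 + 3·-1 + 9·3 + 5·1 + 9·-1.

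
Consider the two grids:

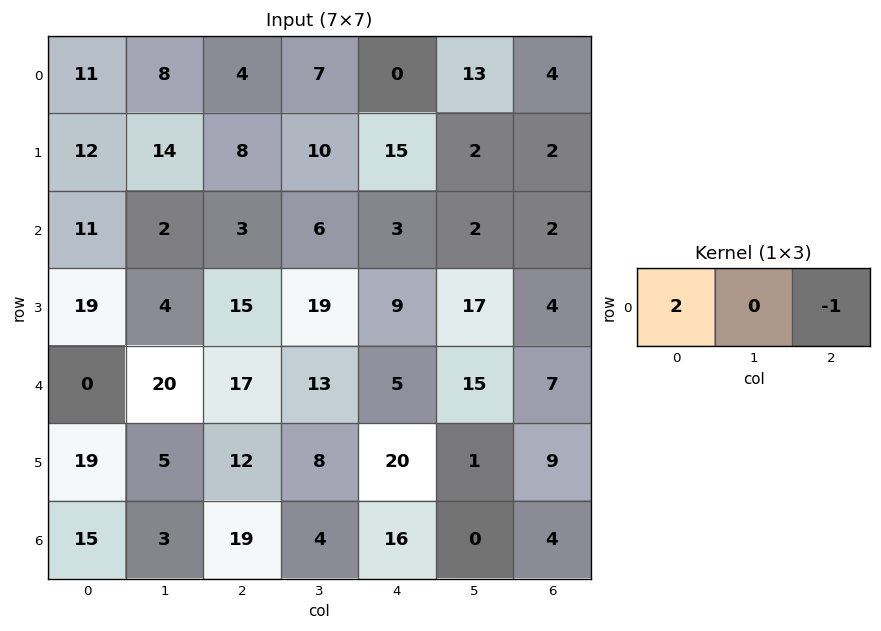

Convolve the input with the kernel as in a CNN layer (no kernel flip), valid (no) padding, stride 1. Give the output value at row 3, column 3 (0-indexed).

21

The receptive field on the input at this output position is [19 9 17]. Elementwise product with the kernel and sum: 19·2 + 17·-1.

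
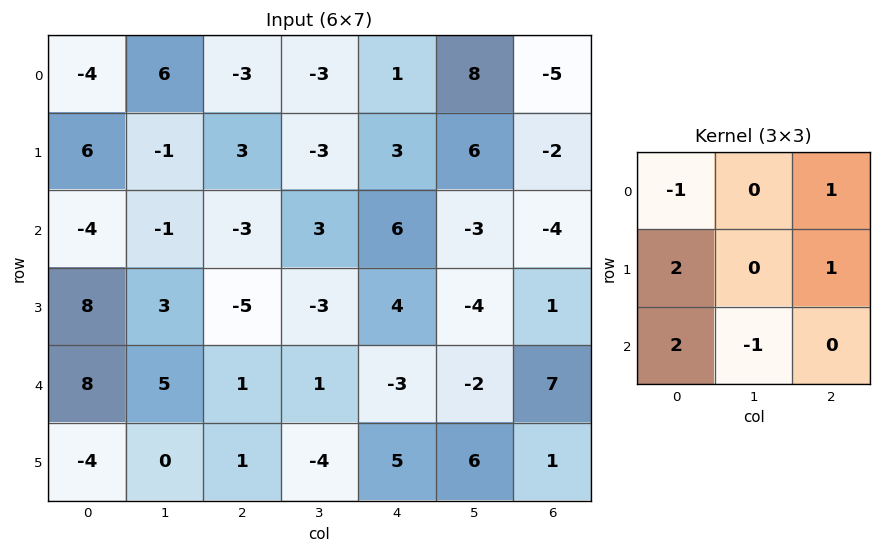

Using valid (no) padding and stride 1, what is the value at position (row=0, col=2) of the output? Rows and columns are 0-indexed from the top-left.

4

The receptive field on the input at this output position is [-3 -3 1 / 3 -3 3 / -3 3 6]. Elementwise product with the kernel and sum: -3·-1 + 1·1 + 3·2 + 3·1 + -3·2 + 3·-1.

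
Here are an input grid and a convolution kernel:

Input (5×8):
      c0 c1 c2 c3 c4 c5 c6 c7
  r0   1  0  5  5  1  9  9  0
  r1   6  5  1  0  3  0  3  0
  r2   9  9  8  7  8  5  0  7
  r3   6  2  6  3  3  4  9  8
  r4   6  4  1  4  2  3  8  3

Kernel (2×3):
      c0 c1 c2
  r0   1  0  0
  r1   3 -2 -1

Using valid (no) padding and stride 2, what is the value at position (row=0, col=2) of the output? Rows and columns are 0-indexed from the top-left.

7

The receptive field on the input at this output position is [1 9 9 / 3 0 3]. Elementwise product with the kernel and sum: 1·1 + 3·3 + 0·-2 + 3·-1.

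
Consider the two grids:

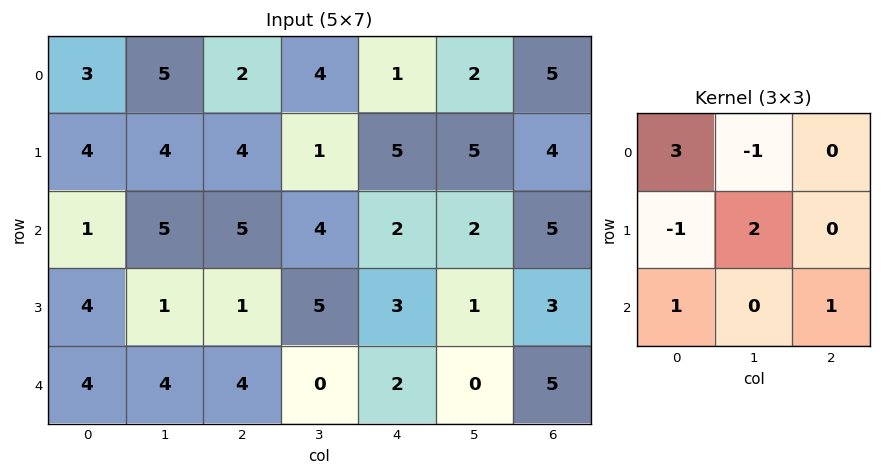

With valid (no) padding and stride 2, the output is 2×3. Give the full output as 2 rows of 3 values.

14 7 13
4 26 10

Output[0,0]: The receptive field on the input at this output position is [3 5 2 / 4 4 4 / 1 5 5]. Elementwise product with the kernel and sum: 3·3 + 5·-1 + 4·-1 + 4·2 + 1·1 + 5·1.
Output[0,1]: The receptive field on the input at this output position is [2 4 1 / 4 1 5 / 5 4 2]. Elementwise product with the kernel and sum: 2·3 + 4·-1 + 4·-1 + 1·2 + 5·1 + 2·1.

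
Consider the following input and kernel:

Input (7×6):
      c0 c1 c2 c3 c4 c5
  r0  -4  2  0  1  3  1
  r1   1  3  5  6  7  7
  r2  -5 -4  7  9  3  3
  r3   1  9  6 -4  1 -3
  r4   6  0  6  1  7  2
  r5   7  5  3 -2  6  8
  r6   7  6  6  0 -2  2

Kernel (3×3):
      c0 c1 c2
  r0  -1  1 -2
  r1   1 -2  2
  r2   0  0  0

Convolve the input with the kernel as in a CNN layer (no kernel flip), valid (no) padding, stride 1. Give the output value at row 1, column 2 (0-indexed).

-18

The receptive field on the input at this output position is [5 6 7 / 7 9 3 / 6 -4 1]. Elementwise product with the kernel and sum: 5·-1 + 6·1 + 7·-2 + 7·1 + 9·-2 + 3·2.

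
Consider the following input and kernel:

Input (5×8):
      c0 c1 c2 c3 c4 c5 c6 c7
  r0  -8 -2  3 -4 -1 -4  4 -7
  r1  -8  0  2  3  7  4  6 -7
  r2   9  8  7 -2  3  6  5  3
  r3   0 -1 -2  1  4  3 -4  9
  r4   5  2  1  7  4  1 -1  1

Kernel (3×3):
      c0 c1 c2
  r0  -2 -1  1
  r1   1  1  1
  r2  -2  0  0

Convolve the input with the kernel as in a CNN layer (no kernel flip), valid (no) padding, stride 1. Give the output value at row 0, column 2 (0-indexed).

The receptive field on the input at this output position is [3 -4 -1 / 2 3 7 / 7 -2 3]. Elementwise product with the kernel and sum: 3·-2 + -4·-1 + -1·1 + 2·1 + 3·1 + 7·1 + 7·-2.

-5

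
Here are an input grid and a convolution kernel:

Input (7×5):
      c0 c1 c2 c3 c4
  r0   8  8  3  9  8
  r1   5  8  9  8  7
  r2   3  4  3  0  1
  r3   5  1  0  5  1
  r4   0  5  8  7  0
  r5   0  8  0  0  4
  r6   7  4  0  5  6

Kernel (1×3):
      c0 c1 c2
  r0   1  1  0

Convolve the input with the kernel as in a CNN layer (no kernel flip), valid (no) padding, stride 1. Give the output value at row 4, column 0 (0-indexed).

5

The receptive field on the input at this output position is [0 5 8]. Elementwise product with the kernel and sum: 0·1 + 5·1.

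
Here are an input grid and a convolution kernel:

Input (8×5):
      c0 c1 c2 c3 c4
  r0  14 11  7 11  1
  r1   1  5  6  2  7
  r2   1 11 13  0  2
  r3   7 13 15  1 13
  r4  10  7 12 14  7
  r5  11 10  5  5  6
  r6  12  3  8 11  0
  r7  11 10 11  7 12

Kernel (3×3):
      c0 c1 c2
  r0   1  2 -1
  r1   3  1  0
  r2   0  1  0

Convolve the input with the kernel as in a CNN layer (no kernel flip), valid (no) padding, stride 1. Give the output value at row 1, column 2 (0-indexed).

43

The receptive field on the input at this output position is [6 2 7 / 13 0 2 / 15 1 13]. Elementwise product with the kernel and sum: 6·1 + 2·2 + 7·-1 + 13·3 + 0·1 + 1·1.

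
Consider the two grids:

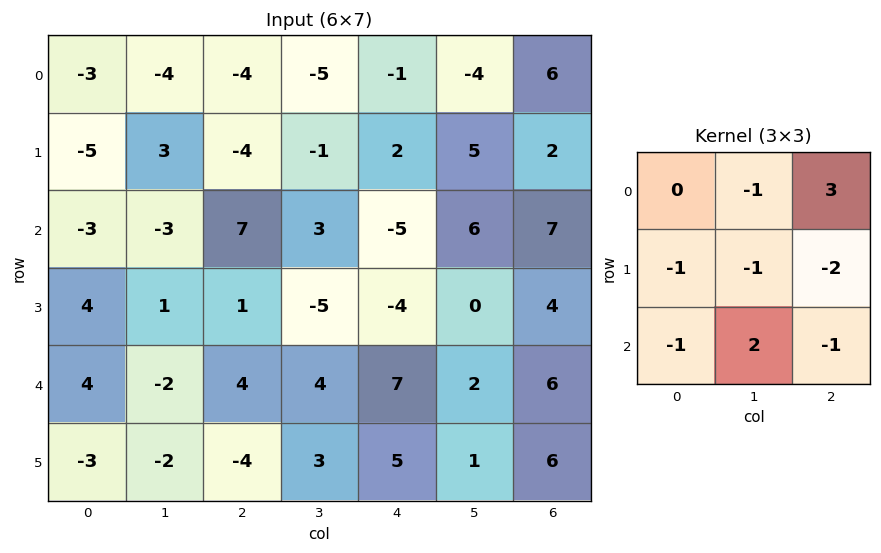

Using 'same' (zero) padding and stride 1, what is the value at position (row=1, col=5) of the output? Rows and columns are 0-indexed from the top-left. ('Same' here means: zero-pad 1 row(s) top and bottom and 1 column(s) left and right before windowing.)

The receptive field on the zero-padded input at this output position is [-1 -4 6 / 2 5 2 / -5 6 7]. Elementwise product with the kernel and sum: -4·-1 + 6·3 + 2·-1 + 5·-1 + 2·-2 + -5·-1 + 6·2 + 7·-1.

21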